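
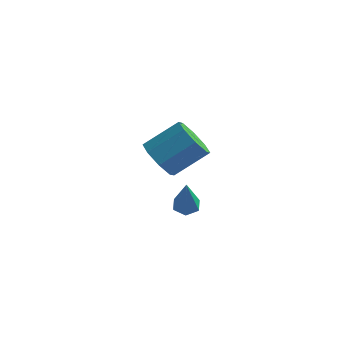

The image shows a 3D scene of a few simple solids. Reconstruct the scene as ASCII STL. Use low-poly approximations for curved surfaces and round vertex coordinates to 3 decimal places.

solid 
facet normal -0.195 0.370 -0.908
outer loop
vertex 4.135 -0.852 -0.072
vertex 3.59 -0.827 0.055
vertex 3.923 -0.389 0.162
endloop
endfacet
facet normal 0.925 0.317 0.210
outer loop
vertex 4.135 -0.852 -0.072
vertex 3.923 -0.389 0.162
vertex 3.95 -1.513 1.745
endloop
endfacet
facet normal -0.193 0.369 -0.909
outer loop
vertex 3.923 -0.389 0.162
vertex 3.59 -0.827 0.055
vertex 3.378 -0.364 0.288
endloop
endfacet
facet normal 0.168 0.805 0.569
outer loop
vertex 3.923 -0.389 0.162
vertex 3.378 -0.364 0.288
vertex 3.95 -1.513 1.745
endloop
endfacet
facet normal -0.193 0.369 -0.909
outer loop
vertex 3.378 -0.364 0.288
vertex 3.59 -0.827 0.055
vertex 3.045 -0.802 0.181
endloop
endfacet
facet normal -0.707 0.394 0.588
outer loop
vertex 3.378 -0.364 0.288
vertex 3.045 -0.802 0.181
vertex 3.95 -1.513 1.745
endloop
endfacet
facet normal -0.193 0.369 -0.909
outer loop
vertex 3.045 -0.802 0.181
vertex 3.59 -0.827 0.055
vertex 3.258 -1.264 -0.052
endloop
endfacet
facet normal -0.826 -0.506 0.248
outer loop
vertex 3.045 -0.802 0.181
vertex 3.258 -1.264 -0.052
vertex 3.95 -1.513 1.745
endloop
endfacet
facet normal -0.193 0.369 -0.909
outer loop
vertex 3.258 -1.264 -0.052
vertex 3.59 -0.827 0.055
vertex 3.803 -1.29 -0.178
endloop
endfacet
facet normal -0.073 -0.991 -0.109
outer loop
vertex 3.258 -1.264 -0.052
vertex 3.803 -1.29 -0.178
vertex 3.95 -1.513 1.745
endloop
endfacet
facet normal -0.195 0.368 -0.909
outer loop
vertex 3.803 -1.29 -0.178
vertex 3.59 -0.827 0.055
vertex 4.135 -0.852 -0.072
endloop
endfacet
facet normal 0.805 -0.579 -0.129
outer loop
vertex 3.803 -1.29 -0.178
vertex 4.135 -0.852 -0.072
vertex 3.95 -1.513 1.745
endloop
endfacet
facet normal -0.585 -0.566 -0.581
outer loop
vertex 0.862 3.301 -1.644
vertex 0.18 3.218 -0.876
vertex 0.321 3.874 -1.657
endloop
endfacet
facet normal 0.432 0.389 -0.814
outer loop
vertex 0.862 3.301 -1.644
vertex 0.321 3.874 -1.657
vertex 1.961 4.366 -0.552
endloop
endfacet
facet normal 0.432 0.389 -0.814
outer loop
vertex 1.961 4.366 -0.552
vertex 0.321 3.874 -1.657
vertex 1.42 4.939 -0.565
endloop
endfacet
facet normal 0.585 0.566 0.581
outer loop
vertex 1.961 4.366 -0.552
vertex 1.42 4.939 -0.565
vertex 1.28 4.282 0.216
endloop
endfacet
facet normal -0.585 -0.566 -0.581
outer loop
vertex 0.321 3.874 -1.657
vertex 0.18 3.218 -0.876
vertex -0.303 4.063 -1.213
endloop
endfacet
facet normal -0.180 0.789 -0.588
outer loop
vertex 0.321 3.874 -1.657
vertex -0.303 4.063 -1.213
vertex 1.42 4.939 -0.565
endloop
endfacet
facet normal -0.180 0.789 -0.587
outer loop
vertex 1.42 4.939 -0.565
vertex -0.303 4.063 -1.213
vertex 0.797 5.127 -0.121
endloop
endfacet
facet normal 0.585 0.566 0.581
outer loop
vertex 1.42 4.939 -0.565
vertex 0.797 5.127 -0.121
vertex 1.28 4.282 0.216
endloop
endfacet
facet normal -0.585 -0.566 -0.581
outer loop
vertex -0.303 4.063 -1.213
vertex 0.18 3.218 -0.876
vertex -0.643 3.756 -0.572
endloop
endfacet
facet normal -0.687 0.727 -0.016
outer loop
vertex -0.303 4.063 -1.213
vertex -0.643 3.756 -0.572
vertex 0.797 5.127 -0.121
endloop
endfacet
facet normal -0.686 0.727 -0.018
outer loop
vertex 0.797 5.127 -0.121
vertex -0.643 3.756 -0.572
vertex 0.456 4.821 0.521
endloop
endfacet
facet normal 0.585 0.566 0.581
outer loop
vertex 0.797 5.127 -0.121
vertex 0.456 4.821 0.521
vertex 1.28 4.282 0.216
endloop
endfacet
facet normal -0.585 -0.567 -0.581
outer loop
vertex -0.643 3.756 -0.572
vertex 0.18 3.218 -0.876
vertex -0.501 3.134 -0.108
endloop
endfacet
facet normal -0.791 0.239 0.563
outer loop
vertex -0.643 3.756 -0.572
vertex -0.501 3.134 -0.108
vertex 0.456 4.821 0.521
endloop
endfacet
facet normal -0.791 0.239 0.563
outer loop
vertex 0.456 4.821 0.521
vertex -0.501 3.134 -0.108
vertex 0.598 4.199 0.984
endloop
endfacet
facet normal 0.585 0.566 0.581
outer loop
vertex 0.456 4.821 0.521
vertex 0.598 4.199 0.984
vertex 1.28 4.282 0.216
endloop
endfacet
facet normal -0.585 -0.566 -0.581
outer loop
vertex -0.501 3.134 -0.108
vertex 0.18 3.218 -0.876
vertex 0.04 2.561 -0.095
endloop
endfacet
facet normal -0.432 -0.389 0.814
outer loop
vertex -0.501 3.134 -0.108
vertex 0.04 2.561 -0.095
vertex 0.598 4.199 0.984
endloop
endfacet
facet normal -0.432 -0.389 0.814
outer loop
vertex 0.598 4.199 0.984
vertex 0.04 2.561 -0.095
vertex 1.139 3.626 0.997
endloop
endfacet
facet normal 0.585 0.566 0.581
outer loop
vertex 0.598 4.199 0.984
vertex 1.139 3.626 0.997
vertex 1.28 4.282 0.216
endloop
endfacet
facet normal -0.585 -0.566 -0.581
outer loop
vertex 0.04 2.561 -0.095
vertex 0.18 3.218 -0.876
vertex 0.663 2.373 -0.539
endloop
endfacet
facet normal 0.181 -0.789 0.587
outer loop
vertex 0.04 2.561 -0.095
vertex 0.663 2.373 -0.539
vertex 1.139 3.626 0.997
endloop
endfacet
facet normal 0.179 -0.789 0.588
outer loop
vertex 1.139 3.626 0.997
vertex 0.663 2.373 -0.539
vertex 1.763 3.437 0.553
endloop
endfacet
facet normal 0.585 0.566 0.581
outer loop
vertex 1.139 3.626 0.997
vertex 1.763 3.437 0.553
vertex 1.28 4.282 0.216
endloop
endfacet
facet normal -0.585 -0.566 -0.581
outer loop
vertex 0.663 2.373 -0.539
vertex 0.18 3.218 -0.876
vertex 1.004 2.679 -1.181
endloop
endfacet
facet normal 0.686 -0.727 0.018
outer loop
vertex 0.663 2.373 -0.539
vertex 1.004 2.679 -1.181
vertex 1.763 3.437 0.553
endloop
endfacet
facet normal 0.687 -0.726 0.017
outer loop
vertex 1.763 3.437 0.553
vertex 1.004 2.679 -1.181
vertex 2.103 3.744 -0.088
endloop
endfacet
facet normal 0.585 0.566 0.581
outer loop
vertex 1.763 3.437 0.553
vertex 2.103 3.744 -0.088
vertex 1.28 4.282 0.216
endloop
endfacet
facet normal -0.585 -0.566 -0.581
outer loop
vertex 1.004 2.679 -1.181
vertex 0.18 3.218 -0.876
vertex 0.862 3.301 -1.644
endloop
endfacet
facet normal 0.791 -0.239 -0.563
outer loop
vertex 1.004 2.679 -1.181
vertex 0.862 3.301 -1.644
vertex 2.103 3.744 -0.088
endloop
endfacet
facet normal 0.791 -0.239 -0.563
outer loop
vertex 2.103 3.744 -0.088
vertex 0.862 3.301 -1.644
vertex 1.961 4.366 -0.552
endloop
endfacet
facet normal 0.585 0.567 0.581
outer loop
vertex 2.103 3.744 -0.088
vertex 1.961 4.366 -0.552
vertex 1.28 4.282 0.216
endloop
endfacet

endsolid


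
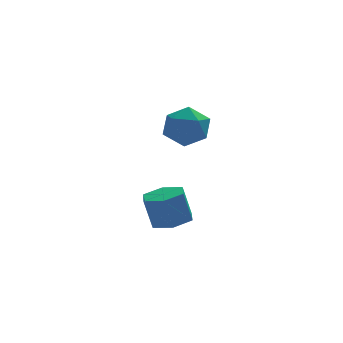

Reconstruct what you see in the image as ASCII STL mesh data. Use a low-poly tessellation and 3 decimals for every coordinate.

solid 
facet normal 0.233 -0.079 -0.969
outer loop
vertex -2.382 4.249 -2.935
vertex -3.225 3.87 -3.107
vertex -3.109 4.802 -3.155
endloop
endfacet
facet normal 0.589 0.805 0.076
outer loop
vertex -2.382 4.249 -2.935
vertex -3.109 4.802 -3.155
vertex -2.732 4.368 -1.481
endloop
endfacet
facet normal 0.589 0.805 0.076
outer loop
vertex -2.732 4.368 -1.481
vertex -3.109 4.802 -3.155
vertex -3.459 4.921 -1.702
endloop
endfacet
facet normal -0.234 0.080 0.969
outer loop
vertex -2.732 4.368 -1.481
vertex -3.459 4.921 -1.702
vertex -3.575 3.99 -1.653
endloop
endfacet
facet normal 0.233 -0.079 -0.969
outer loop
vertex -3.109 4.802 -3.155
vertex -3.225 3.87 -3.107
vertex -3.952 4.423 -3.327
endloop
endfacet
facet normal -0.376 0.912 -0.165
outer loop
vertex -3.109 4.802 -3.155
vertex -3.952 4.423 -3.327
vertex -3.459 4.921 -1.702
endloop
endfacet
facet normal -0.375 0.912 -0.166
outer loop
vertex -3.459 4.921 -1.702
vertex -3.952 4.423 -3.327
vertex -4.302 4.543 -1.874
endloop
endfacet
facet normal -0.234 0.080 0.969
outer loop
vertex -3.459 4.921 -1.702
vertex -4.302 4.543 -1.874
vertex -3.575 3.99 -1.653
endloop
endfacet
facet normal 0.233 -0.079 -0.969
outer loop
vertex -3.952 4.423 -3.327
vertex -3.225 3.87 -3.107
vertex -4.068 3.492 -3.279
endloop
endfacet
facet normal -0.964 0.108 -0.241
outer loop
vertex -3.952 4.423 -3.327
vertex -4.068 3.492 -3.279
vertex -4.302 4.543 -1.874
endloop
endfacet
facet normal -0.965 0.107 -0.241
outer loop
vertex -4.302 4.543 -1.874
vertex -4.068 3.492 -3.279
vertex -4.418 3.611 -1.825
endloop
endfacet
facet normal -0.234 0.080 0.969
outer loop
vertex -4.302 4.543 -1.874
vertex -4.418 3.611 -1.825
vertex -3.575 3.99 -1.653
endloop
endfacet
facet normal 0.234 -0.080 -0.969
outer loop
vertex -4.068 3.492 -3.279
vertex -3.225 3.87 -3.107
vertex -3.341 2.939 -3.058
endloop
endfacet
facet normal -0.589 -0.805 -0.076
outer loop
vertex -4.068 3.492 -3.279
vertex -3.341 2.939 -3.058
vertex -4.418 3.611 -1.825
endloop
endfacet
facet normal -0.589 -0.805 -0.076
outer loop
vertex -4.418 3.611 -1.825
vertex -3.341 2.939 -3.058
vertex -3.691 3.058 -1.605
endloop
endfacet
facet normal -0.233 0.079 0.969
outer loop
vertex -4.418 3.611 -1.825
vertex -3.691 3.058 -1.605
vertex -3.575 3.99 -1.653
endloop
endfacet
facet normal 0.234 -0.080 -0.969
outer loop
vertex -3.341 2.939 -3.058
vertex -3.225 3.87 -3.107
vertex -2.498 3.317 -2.886
endloop
endfacet
facet normal 0.375 -0.912 0.165
outer loop
vertex -3.341 2.939 -3.058
vertex -2.498 3.317 -2.886
vertex -3.691 3.058 -1.605
endloop
endfacet
facet normal 0.376 -0.912 0.166
outer loop
vertex -3.691 3.058 -1.605
vertex -2.498 3.317 -2.886
vertex -2.848 3.437 -1.433
endloop
endfacet
facet normal -0.233 0.079 0.969
outer loop
vertex -3.691 3.058 -1.605
vertex -2.848 3.437 -1.433
vertex -3.575 3.99 -1.653
endloop
endfacet
facet normal 0.234 -0.080 -0.969
outer loop
vertex -2.498 3.317 -2.886
vertex -3.225 3.87 -3.107
vertex -2.382 4.249 -2.935
endloop
endfacet
facet normal 0.965 -0.107 0.241
outer loop
vertex -2.498 3.317 -2.886
vertex -2.382 4.249 -2.935
vertex -2.848 3.437 -1.433
endloop
endfacet
facet normal 0.965 -0.108 0.241
outer loop
vertex -2.848 3.437 -1.433
vertex -2.382 4.249 -2.935
vertex -2.732 4.368 -1.481
endloop
endfacet
facet normal -0.233 0.079 0.969
outer loop
vertex -2.848 3.437 -1.433
vertex -2.732 4.368 -1.481
vertex -3.575 3.99 -1.653
endloop
endfacet
facet normal -0.952 0.052 0.303
outer loop
vertex -3.702 3.207 1.993
vertex -3.413 2.875 2.959
vertex -3.427 3.913 2.737
endloop
endfacet
facet normal -0.819 0.535 -0.205
outer loop
vertex -3.702 3.207 1.993
vertex -3.427 3.913 2.737
vertex -3.094 4.039 1.736
endloop
endfacet
facet normal -0.590 0.189 -0.785
outer loop
vertex -3.702 3.207 1.993
vertex -3.094 4.039 1.736
vertex -2.874 3.078 1.34
endloop
endfacet
facet normal -0.580 -0.509 -0.635
outer loop
vertex -3.702 3.207 1.993
vertex -2.874 3.078 1.34
vertex -3.071 2.359 2.096
endloop
endfacet
facet normal -0.804 -0.594 0.036
outer loop
vertex -3.702 3.207 1.993
vertex -3.071 2.359 2.096
vertex -3.413 2.875 2.959
endloop
endfacet
facet normal -0.291 0.957 0.024
outer loop
vertex -3.094 4.039 1.736
vertex -3.427 3.913 2.737
vertex -2.429 4.221 2.544
endloop
endfacet
facet normal -0.505 0.174 0.845
outer loop
vertex -3.427 3.913 2.737
vertex -3.413 2.875 2.959
vertex -2.626 3.502 3.3
endloop
endfacet
facet normal -0.266 -0.870 0.415
outer loop
vertex -3.413 2.875 2.959
vertex -3.071 2.359 2.096
vertex -2.406 2.541 2.904
endloop
endfacet
facet normal 0.096 -0.734 -0.673
outer loop
vertex -3.071 2.359 2.096
vertex -2.874 3.078 1.34
vertex -2.073 2.667 1.903
endloop
endfacet
facet normal 0.081 0.396 -0.915
outer loop
vertex -2.874 3.078 1.34
vertex -3.094 4.039 1.736
vertex -2.087 3.705 1.681
endloop
endfacet
facet normal 0.580 0.509 0.635
outer loop
vertex -1.798 3.373 2.647
vertex -2.429 4.221 2.544
vertex -2.626 3.502 3.3
endloop
endfacet
facet normal 0.590 -0.189 0.785
outer loop
vertex -1.798 3.373 2.647
vertex -2.626 3.502 3.3
vertex -2.406 2.541 2.904
endloop
endfacet
facet normal 0.819 -0.535 0.205
outer loop
vertex -1.798 3.373 2.647
vertex -2.406 2.541 2.904
vertex -2.073 2.667 1.903
endloop
endfacet
facet normal 0.952 -0.052 -0.303
outer loop
vertex -1.798 3.373 2.647
vertex -2.073 2.667 1.903
vertex -2.087 3.705 1.681
endloop
endfacet
facet normal 0.804 0.594 -0.036
outer loop
vertex -1.798 3.373 2.647
vertex -2.087 3.705 1.681
vertex -2.429 4.221 2.544
endloop
endfacet
facet normal -0.096 0.734 0.673
outer loop
vertex -2.626 3.502 3.3
vertex -2.429 4.221 2.544
vertex -3.427 3.913 2.737
endloop
endfacet
facet normal -0.081 -0.396 0.915
outer loop
vertex -2.406 2.541 2.904
vertex -2.626 3.502 3.3
vertex -3.413 2.875 2.959
endloop
endfacet
facet normal 0.291 -0.957 -0.024
outer loop
vertex -2.073 2.667 1.903
vertex -2.406 2.541 2.904
vertex -3.071 2.359 2.096
endloop
endfacet
facet normal 0.505 -0.174 -0.845
outer loop
vertex -2.087 3.705 1.681
vertex -2.073 2.667 1.903
vertex -2.874 3.078 1.34
endloop
endfacet
facet normal 0.266 0.870 -0.415
outer loop
vertex -2.429 4.221 2.544
vertex -2.087 3.705 1.681
vertex -3.094 4.039 1.736
endloop
endfacet

endsolid


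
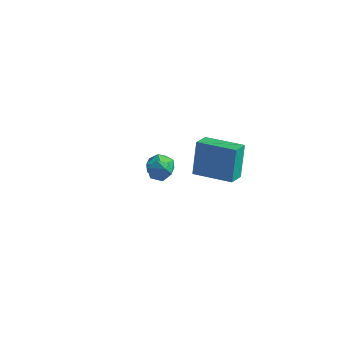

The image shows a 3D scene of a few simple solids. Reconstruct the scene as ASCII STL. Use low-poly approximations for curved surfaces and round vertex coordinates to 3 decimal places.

solid 
facet normal -0.111 0.574 0.811
outer loop
vertex -3.475 0.425 -3.246
vertex -3.235 -0.136 -2.816
vertex -2.747 0.354 -3.096
endloop
endfacet
facet normal 0.045 0.970 0.239
outer loop
vertex -3.475 0.425 -3.246
vertex -2.747 0.354 -3.096
vertex -2.971 0.534 -3.785
endloop
endfacet
facet normal -0.457 0.852 -0.255
outer loop
vertex -3.475 0.425 -3.246
vertex -2.971 0.534 -3.785
vertex -3.597 0.154 -3.931
endloop
endfacet
facet normal -0.923 0.384 0.013
outer loop
vertex -3.475 0.425 -3.246
vertex -3.597 0.154 -3.931
vertex -3.761 -0.26 -3.331
endloop
endfacet
facet normal -0.709 0.212 0.673
outer loop
vertex -3.475 0.425 -3.246
vertex -3.761 -0.26 -3.331
vertex -3.235 -0.136 -2.816
endloop
endfacet
facet normal 0.669 0.743 -0.023
outer loop
vertex -2.971 0.534 -3.785
vertex -2.747 0.354 -3.096
vertex -2.419 0.04 -3.689
endloop
endfacet
facet normal 0.416 0.102 0.904
outer loop
vertex -2.747 0.354 -3.096
vertex -3.235 -0.136 -2.816
vertex -2.583 -0.374 -3.089
endloop
endfacet
facet normal -0.551 -0.484 0.680
outer loop
vertex -3.235 -0.136 -2.816
vertex -3.761 -0.26 -3.331
vertex -3.209 -0.754 -3.235
endloop
endfacet
facet normal -0.898 -0.206 -0.388
outer loop
vertex -3.761 -0.26 -3.331
vertex -3.597 0.154 -3.931
vertex -3.433 -0.574 -3.924
endloop
endfacet
facet normal -0.143 0.551 -0.822
outer loop
vertex -3.597 0.154 -3.931
vertex -2.971 0.534 -3.785
vertex -2.945 -0.084 -4.204
endloop
endfacet
facet normal 0.923 -0.384 -0.013
outer loop
vertex -2.705 -0.645 -3.774
vertex -2.419 0.04 -3.689
vertex -2.583 -0.374 -3.089
endloop
endfacet
facet normal 0.457 -0.852 0.255
outer loop
vertex -2.705 -0.645 -3.774
vertex -2.583 -0.374 -3.089
vertex -3.209 -0.754 -3.235
endloop
endfacet
facet normal -0.045 -0.970 -0.239
outer loop
vertex -2.705 -0.645 -3.774
vertex -3.209 -0.754 -3.235
vertex -3.433 -0.574 -3.924
endloop
endfacet
facet normal 0.111 -0.574 -0.811
outer loop
vertex -2.705 -0.645 -3.774
vertex -3.433 -0.574 -3.924
vertex -2.945 -0.084 -4.204
endloop
endfacet
facet normal 0.709 -0.212 -0.673
outer loop
vertex -2.705 -0.645 -3.774
vertex -2.945 -0.084 -4.204
vertex -2.419 0.04 -3.689
endloop
endfacet
facet normal 0.898 0.206 0.388
outer loop
vertex -2.583 -0.374 -3.089
vertex -2.419 0.04 -3.689
vertex -2.747 0.354 -3.096
endloop
endfacet
facet normal 0.143 -0.551 0.822
outer loop
vertex -3.209 -0.754 -3.235
vertex -2.583 -0.374 -3.089
vertex -3.235 -0.136 -2.816
endloop
endfacet
facet normal -0.669 -0.743 0.023
outer loop
vertex -3.433 -0.574 -3.924
vertex -3.209 -0.754 -3.235
vertex -3.761 -0.26 -3.331
endloop
endfacet
facet normal -0.416 -0.102 -0.904
outer loop
vertex -2.945 -0.084 -4.204
vertex -3.433 -0.574 -3.924
vertex -3.597 0.154 -3.931
endloop
endfacet
facet normal 0.551 0.484 -0.680
outer loop
vertex -2.419 0.04 -3.689
vertex -2.945 -0.084 -4.204
vertex -2.971 0.534 -3.785
endloop
endfacet
facet normal -0.856 -0.517 -0.000
outer loop
vertex 1.557 -1.331 0.887
vertex 1.112 -0.594 0.705
vertex 1.742 -1.637 -0.805
endloop
endfacet
facet normal 0.506 -0.837 0.207
outer loop
vertex 3.248 -0.726 -0.805
vertex 1.557 -1.331 0.887
vertex 1.742 -1.637 -0.805
endloop
endfacet
facet normal -0.856 -0.517 -0.000
outer loop
vertex 1.742 -1.637 -0.805
vertex 1.112 -0.594 0.705
vertex 1.297 -0.9 -0.987
endloop
endfacet
facet normal 0.107 -0.177 -0.978
outer loop
vertex 1.297 -0.9 -0.987
vertex 3.248 -0.726 -0.805
vertex 1.742 -1.637 -0.805
endloop
endfacet
facet normal -0.107 0.177 0.978
outer loop
vertex 1.557 -1.331 0.887
vertex 2.618 0.317 0.705
vertex 1.112 -0.594 0.705
endloop
endfacet
facet normal 0.506 -0.837 0.207
outer loop
vertex 3.063 -0.42 0.887
vertex 1.557 -1.331 0.887
vertex 3.248 -0.726 -0.805
endloop
endfacet
facet normal -0.107 0.177 0.978
outer loop
vertex 3.063 -0.42 0.887
vertex 2.618 0.317 0.705
vertex 1.557 -1.331 0.887
endloop
endfacet
facet normal -0.506 0.837 -0.207
outer loop
vertex 1.112 -0.594 0.705
vertex 2.618 0.317 0.705
vertex 1.297 -0.9 -0.987
endloop
endfacet
facet normal 0.107 -0.177 -0.978
outer loop
vertex 2.803 0.011 -0.987
vertex 3.248 -0.726 -0.805
vertex 1.297 -0.9 -0.987
endloop
endfacet
facet normal -0.506 0.837 -0.207
outer loop
vertex 1.297 -0.9 -0.987
vertex 2.618 0.317 0.705
vertex 2.803 0.011 -0.987
endloop
endfacet
facet normal 0.856 0.517 0.000
outer loop
vertex 2.803 0.011 -0.987
vertex 3.063 -0.42 0.887
vertex 3.248 -0.726 -0.805
endloop
endfacet
facet normal 0.856 0.517 0.000
outer loop
vertex 2.618 0.317 0.705
vertex 3.063 -0.42 0.887
vertex 2.803 0.011 -0.987
endloop
endfacet
facet normal -0.765 0.276 -0.581
outer loop
vertex 0.654 -2.376 -1.587
vertex 0.34 -2.326 -1.15
vertex 0.627 -1.903 -1.327
endloop
endfacet
facet normal 0.850 0.290 -0.440
outer loop
vertex 0.654 -2.376 -1.587
vertex 0.627 -1.903 -1.327
vertex 1.42 -2.714 -0.33
endloop
endfacet
facet normal -0.765 0.276 -0.581
outer loop
vertex 0.627 -1.903 -1.327
vertex 0.34 -2.326 -1.15
vertex 0.313 -1.853 -0.89
endloop
endfacet
facet normal 0.503 0.821 0.268
outer loop
vertex 0.627 -1.903 -1.327
vertex 0.313 -1.853 -0.89
vertex 1.42 -2.714 -0.33
endloop
endfacet
facet normal -0.766 0.276 -0.581
outer loop
vertex 0.313 -1.853 -0.89
vertex 0.34 -2.326 -1.15
vertex 0.027 -2.275 -0.713
endloop
endfacet
facet normal -0.105 0.444 0.890
outer loop
vertex 0.313 -1.853 -0.89
vertex 0.027 -2.275 -0.713
vertex 1.42 -2.714 -0.33
endloop
endfacet
facet normal -0.766 0.276 -0.581
outer loop
vertex 0.027 -2.275 -0.713
vertex 0.34 -2.326 -1.15
vertex 0.054 -2.748 -0.973
endloop
endfacet
facet normal -0.368 -0.464 0.806
outer loop
vertex 0.027 -2.275 -0.713
vertex 0.054 -2.748 -0.973
vertex 1.42 -2.714 -0.33
endloop
endfacet
facet normal -0.766 0.276 -0.580
outer loop
vertex 0.054 -2.748 -0.973
vertex 0.34 -2.326 -1.15
vertex 0.367 -2.798 -1.41
endloop
endfacet
facet normal -0.022 -0.995 0.098
outer loop
vertex 0.054 -2.748 -0.973
vertex 0.367 -2.798 -1.41
vertex 1.42 -2.714 -0.33
endloop
endfacet
facet normal -0.765 0.277 -0.581
outer loop
vertex 0.367 -2.798 -1.41
vertex 0.34 -2.326 -1.15
vertex 0.654 -2.376 -1.587
endloop
endfacet
facet normal 0.586 -0.618 -0.524
outer loop
vertex 0.367 -2.798 -1.41
vertex 0.654 -2.376 -1.587
vertex 1.42 -2.714 -0.33
endloop
endfacet

endsolid


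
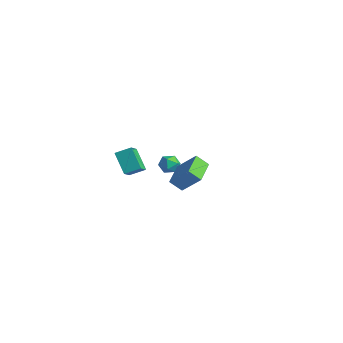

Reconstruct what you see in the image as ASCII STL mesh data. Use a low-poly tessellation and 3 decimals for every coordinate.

solid 
facet normal -0.991 0.012 0.137
outer loop
vertex -4.382 1.885 -3.665
vertex -4.436 1.183 -3.996
vertex -4.329 1.244 -3.227
endloop
endfacet
facet normal -0.658 0.387 0.646
outer loop
vertex -4.382 1.885 -3.665
vertex -4.329 1.244 -3.227
vertex -3.85 1.843 -3.098
endloop
endfacet
facet normal -0.280 0.902 0.329
outer loop
vertex -4.382 1.885 -3.665
vertex -3.85 1.843 -3.098
vertex -3.662 2.153 -3.787
endloop
endfacet
facet normal -0.379 0.845 -0.377
outer loop
vertex -4.382 1.885 -3.665
vertex -3.662 2.153 -3.787
vertex -4.024 1.744 -4.341
endloop
endfacet
facet normal -0.817 0.296 -0.495
outer loop
vertex -4.382 1.885 -3.665
vertex -4.024 1.744 -4.341
vertex -4.436 1.183 -3.996
endloop
endfacet
facet normal -0.201 -0.050 0.978
outer loop
vertex -3.85 1.843 -3.098
vertex -4.329 1.244 -3.227
vertex -3.576 1.116 -3.079
endloop
endfacet
facet normal -0.739 -0.655 0.155
outer loop
vertex -4.329 1.244 -3.227
vertex -4.436 1.183 -3.996
vertex -3.938 0.707 -3.633
endloop
endfacet
facet normal -0.459 -0.196 -0.867
outer loop
vertex -4.436 1.183 -3.996
vertex -4.024 1.744 -4.341
vertex -3.75 1.017 -4.322
endloop
endfacet
facet normal 0.251 0.693 -0.676
outer loop
vertex -4.024 1.744 -4.341
vertex -3.662 2.153 -3.787
vertex -3.271 1.616 -4.193
endloop
endfacet
facet normal 0.411 0.784 0.465
outer loop
vertex -3.662 2.153 -3.787
vertex -3.85 1.843 -3.098
vertex -3.164 1.677 -3.424
endloop
endfacet
facet normal 0.379 -0.845 0.377
outer loop
vertex -3.218 0.975 -3.755
vertex -3.576 1.116 -3.079
vertex -3.938 0.707 -3.633
endloop
endfacet
facet normal 0.280 -0.902 -0.329
outer loop
vertex -3.218 0.975 -3.755
vertex -3.938 0.707 -3.633
vertex -3.75 1.017 -4.322
endloop
endfacet
facet normal 0.658 -0.387 -0.646
outer loop
vertex -3.218 0.975 -3.755
vertex -3.75 1.017 -4.322
vertex -3.271 1.616 -4.193
endloop
endfacet
facet normal 0.991 -0.012 -0.137
outer loop
vertex -3.218 0.975 -3.755
vertex -3.271 1.616 -4.193
vertex -3.164 1.677 -3.424
endloop
endfacet
facet normal 0.817 -0.296 0.495
outer loop
vertex -3.218 0.975 -3.755
vertex -3.164 1.677 -3.424
vertex -3.576 1.116 -3.079
endloop
endfacet
facet normal -0.251 -0.693 0.676
outer loop
vertex -3.938 0.707 -3.633
vertex -3.576 1.116 -3.079
vertex -4.329 1.244 -3.227
endloop
endfacet
facet normal -0.411 -0.784 -0.465
outer loop
vertex -3.75 1.017 -4.322
vertex -3.938 0.707 -3.633
vertex -4.436 1.183 -3.996
endloop
endfacet
facet normal 0.201 0.050 -0.978
outer loop
vertex -3.271 1.616 -4.193
vertex -3.75 1.017 -4.322
vertex -4.024 1.744 -4.341
endloop
endfacet
facet normal 0.739 0.655 -0.155
outer loop
vertex -3.164 1.677 -3.424
vertex -3.271 1.616 -4.193
vertex -3.662 2.153 -3.787
endloop
endfacet
facet normal 0.459 0.196 0.867
outer loop
vertex -3.576 1.116 -3.079
vertex -3.164 1.677 -3.424
vertex -3.85 1.843 -3.098
endloop
endfacet
facet normal -0.406 -0.610 0.681
outer loop
vertex 4.694 -2.197 0.635
vertex 3.516 -0.977 1.025
vertex 3.638 -2.833 -0.564
endloop
endfacet
facet normal 0.677 -0.701 -0.224
outer loop
vertex 4.044 -2.223 -1.245
vertex 4.694 -2.197 0.635
vertex 3.638 -2.833 -0.564
endloop
endfacet
facet normal -0.406 -0.610 0.681
outer loop
vertex 3.638 -2.833 -0.564
vertex 3.516 -0.977 1.025
vertex 2.46 -1.613 -0.174
endloop
endfacet
facet normal -0.614 -0.370 -0.697
outer loop
vertex 2.46 -1.613 -0.174
vertex 4.044 -2.223 -1.245
vertex 3.638 -2.833 -0.564
endloop
endfacet
facet normal 0.614 0.370 0.697
outer loop
vertex 4.694 -2.197 0.635
vertex 3.922 -0.367 0.344
vertex 3.516 -0.977 1.025
endloop
endfacet
facet normal 0.677 -0.701 -0.224
outer loop
vertex 5.1 -1.587 -0.046
vertex 4.694 -2.197 0.635
vertex 4.044 -2.223 -1.245
endloop
endfacet
facet normal 0.614 0.370 0.697
outer loop
vertex 5.1 -1.587 -0.046
vertex 3.922 -0.367 0.344
vertex 4.694 -2.197 0.635
endloop
endfacet
facet normal -0.677 0.701 0.224
outer loop
vertex 3.516 -0.977 1.025
vertex 3.922 -0.367 0.344
vertex 2.46 -1.613 -0.174
endloop
endfacet
facet normal -0.614 -0.370 -0.697
outer loop
vertex 2.866 -1.003 -0.855
vertex 4.044 -2.223 -1.245
vertex 2.46 -1.613 -0.174
endloop
endfacet
facet normal -0.677 0.701 0.224
outer loop
vertex 2.46 -1.613 -0.174
vertex 3.922 -0.367 0.344
vertex 2.866 -1.003 -0.855
endloop
endfacet
facet normal 0.406 0.610 -0.681
outer loop
vertex 2.866 -1.003 -0.855
vertex 5.1 -1.587 -0.046
vertex 4.044 -2.223 -1.245
endloop
endfacet
facet normal 0.406 0.610 -0.681
outer loop
vertex 3.922 -0.367 0.344
vertex 5.1 -1.587 -0.046
vertex 2.866 -1.003 -0.855
endloop
endfacet
facet normal -0.681 -0.006 0.732
outer loop
vertex -3.72 -1.295 -1.481
vertex -4.395 -0.569 -2.103
vertex -4.23 -2.181 -1.963
endloop
endfacet
facet normal 0.576 -0.621 0.531
outer loop
vertex -3.045 -2.171 -3.237
vertex -3.72 -1.295 -1.481
vertex -4.23 -2.181 -1.963
endloop
endfacet
facet normal -0.681 -0.006 0.733
outer loop
vertex -4.23 -2.181 -1.963
vertex -4.395 -0.569 -2.103
vertex -4.905 -1.456 -2.584
endloop
endfacet
facet normal -0.451 -0.784 -0.426
outer loop
vertex -4.905 -1.456 -2.584
vertex -3.045 -2.171 -3.237
vertex -4.23 -2.181 -1.963
endloop
endfacet
facet normal 0.451 0.784 0.426
outer loop
vertex -3.72 -1.295 -1.481
vertex -3.21 -0.559 -3.377
vertex -4.395 -0.569 -2.103
endloop
endfacet
facet normal 0.577 -0.620 0.531
outer loop
vertex -2.535 -1.284 -2.756
vertex -3.72 -1.295 -1.481
vertex -3.045 -2.171 -3.237
endloop
endfacet
facet normal 0.451 0.784 0.426
outer loop
vertex -2.535 -1.284 -2.756
vertex -3.21 -0.559 -3.377
vertex -3.72 -1.295 -1.481
endloop
endfacet
facet normal -0.577 0.620 -0.532
outer loop
vertex -4.395 -0.569 -2.103
vertex -3.21 -0.559 -3.377
vertex -4.905 -1.456 -2.584
endloop
endfacet
facet normal -0.451 -0.784 -0.426
outer loop
vertex -3.72 -1.445 -3.859
vertex -3.045 -2.171 -3.237
vertex -4.905 -1.456 -2.584
endloop
endfacet
facet normal -0.577 0.621 -0.531
outer loop
vertex -4.905 -1.456 -2.584
vertex -3.21 -0.559 -3.377
vertex -3.72 -1.445 -3.859
endloop
endfacet
facet normal 0.681 0.006 -0.732
outer loop
vertex -3.72 -1.445 -3.859
vertex -2.535 -1.284 -2.756
vertex -3.045 -2.171 -3.237
endloop
endfacet
facet normal 0.681 0.007 -0.732
outer loop
vertex -3.21 -0.559 -3.377
vertex -2.535 -1.284 -2.756
vertex -3.72 -1.445 -3.859
endloop
endfacet

endsolid


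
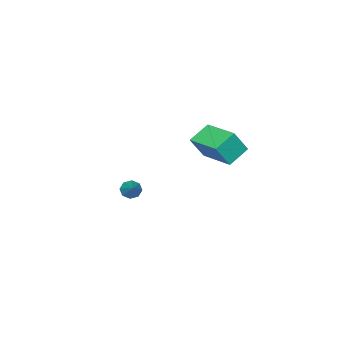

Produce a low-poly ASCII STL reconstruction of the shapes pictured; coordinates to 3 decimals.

solid 
facet normal -0.505 -0.635 -0.585
outer loop
vertex 2.261 -3.938 -3.919
vertex 1.887 -3.594 -3.97
vertex 2.316 -3.701 -4.224
endloop
endfacet
facet normal 0.968 -0.249 -0.019
outer loop
vertex 2.261 -3.938 -3.919
vertex 2.316 -3.701 -4.224
vertex 2.593 -2.706 -3.15
endloop
endfacet
facet normal -0.505 -0.633 -0.586
outer loop
vertex 2.316 -3.701 -4.224
vertex 1.887 -3.594 -3.97
vertex 2.121 -3.401 -4.38
endloop
endfacet
facet normal 0.828 0.288 -0.481
outer loop
vertex 2.316 -3.701 -4.224
vertex 2.121 -3.401 -4.38
vertex 2.593 -2.706 -3.15
endloop
endfacet
facet normal -0.503 -0.635 -0.586
outer loop
vertex 2.121 -3.401 -4.38
vertex 1.887 -3.594 -3.97
vertex 1.788 -3.215 -4.296
endloop
endfacet
facet normal 0.295 0.779 -0.553
outer loop
vertex 2.121 -3.401 -4.38
vertex 1.788 -3.215 -4.296
vertex 2.593 -2.706 -3.15
endloop
endfacet
facet normal -0.505 -0.635 -0.584
outer loop
vertex 1.788 -3.215 -4.296
vertex 1.887 -3.594 -3.97
vertex 1.514 -3.25 -4.021
endloop
endfacet
facet normal -0.313 0.930 -0.193
outer loop
vertex 1.788 -3.215 -4.296
vertex 1.514 -3.25 -4.021
vertex 2.593 -2.706 -3.15
endloop
endfacet
facet normal -0.504 -0.634 -0.587
outer loop
vertex 1.514 -3.25 -4.021
vertex 1.887 -3.594 -3.97
vertex 1.458 -3.488 -3.716
endloop
endfacet
facet normal -0.646 0.655 0.392
outer loop
vertex 1.514 -3.25 -4.021
vertex 1.458 -3.488 -3.716
vertex 2.593 -2.706 -3.15
endloop
endfacet
facet normal -0.504 -0.634 -0.586
outer loop
vertex 1.458 -3.488 -3.716
vertex 1.887 -3.594 -3.97
vertex 1.653 -3.787 -3.56
endloop
endfacet
facet normal -0.506 0.116 0.855
outer loop
vertex 1.458 -3.488 -3.716
vertex 1.653 -3.787 -3.56
vertex 2.593 -2.706 -3.15
endloop
endfacet
facet normal -0.504 -0.634 -0.586
outer loop
vertex 1.653 -3.787 -3.56
vertex 1.887 -3.594 -3.97
vertex 1.986 -3.974 -3.644
endloop
endfacet
facet normal 0.024 -0.373 0.927
outer loop
vertex 1.653 -3.787 -3.56
vertex 1.986 -3.974 -3.644
vertex 2.593 -2.706 -3.15
endloop
endfacet
facet normal -0.504 -0.634 -0.587
outer loop
vertex 1.986 -3.974 -3.644
vertex 1.887 -3.594 -3.97
vertex 2.261 -3.938 -3.919
endloop
endfacet
facet normal 0.635 -0.525 0.567
outer loop
vertex 1.986 -3.974 -3.644
vertex 2.261 -3.938 -3.919
vertex 2.593 -2.706 -3.15
endloop
endfacet
facet normal -0.881 0.038 0.472
outer loop
vertex 1.834 1.175 2.235
vertex 2.086 2.958 2.562
vertex 1.281 1.446 1.182
endloop
endfacet
facet normal -0.138 -0.974 -0.178
outer loop
vertex 2.294 1.402 0.638
vertex 1.834 1.175 2.235
vertex 1.281 1.446 1.182
endloop
endfacet
facet normal -0.881 0.038 0.472
outer loop
vertex 1.281 1.446 1.182
vertex 2.086 2.958 2.562
vertex 1.533 3.229 1.509
endloop
endfacet
facet normal -0.454 0.222 -0.863
outer loop
vertex 1.533 3.229 1.509
vertex 2.294 1.402 0.638
vertex 1.281 1.446 1.182
endloop
endfacet
facet normal 0.454 -0.222 0.863
outer loop
vertex 1.834 1.175 2.235
vertex 3.099 2.914 2.018
vertex 2.086 2.958 2.562
endloop
endfacet
facet normal -0.138 -0.974 -0.178
outer loop
vertex 2.847 1.131 1.691
vertex 1.834 1.175 2.235
vertex 2.294 1.402 0.638
endloop
endfacet
facet normal 0.454 -0.222 0.863
outer loop
vertex 2.847 1.131 1.691
vertex 3.099 2.914 2.018
vertex 1.834 1.175 2.235
endloop
endfacet
facet normal 0.138 0.974 0.178
outer loop
vertex 2.086 2.958 2.562
vertex 3.099 2.914 2.018
vertex 1.533 3.229 1.509
endloop
endfacet
facet normal -0.454 0.222 -0.863
outer loop
vertex 2.546 3.185 0.965
vertex 2.294 1.402 0.638
vertex 1.533 3.229 1.509
endloop
endfacet
facet normal 0.138 0.974 0.178
outer loop
vertex 1.533 3.229 1.509
vertex 3.099 2.914 2.018
vertex 2.546 3.185 0.965
endloop
endfacet
facet normal 0.881 -0.038 -0.472
outer loop
vertex 2.546 3.185 0.965
vertex 2.847 1.131 1.691
vertex 2.294 1.402 0.638
endloop
endfacet
facet normal 0.881 -0.038 -0.472
outer loop
vertex 3.099 2.914 2.018
vertex 2.847 1.131 1.691
vertex 2.546 3.185 0.965
endloop
endfacet

endsolid


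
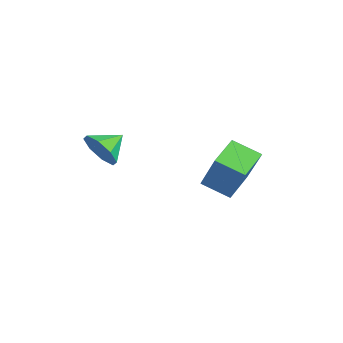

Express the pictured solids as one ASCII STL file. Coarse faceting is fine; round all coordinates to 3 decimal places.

solid 
facet normal 0.269 -0.866 -0.422
outer loop
vertex -0.948 -4.018 1.734
vertex -1.435 -3.783 0.941
vertex -0.535 -3.653 1.248
endloop
endfacet
facet normal 0.477 0.458 0.750
outer loop
vertex -0.948 -4.018 1.734
vertex -0.535 -3.653 1.248
vertex -1.765 -2.717 1.459
endloop
endfacet
facet normal 0.269 -0.866 -0.422
outer loop
vertex -0.535 -3.653 1.248
vertex -1.435 -3.783 0.941
vertex -0.649 -3.364 0.582
endloop
endfacet
facet normal 0.614 0.757 0.223
outer loop
vertex -0.535 -3.653 1.248
vertex -0.649 -3.364 0.582
vertex -1.765 -2.717 1.459
endloop
endfacet
facet normal 0.269 -0.866 -0.422
outer loop
vertex -0.649 -3.364 0.582
vertex -1.435 -3.783 0.941
vertex -1.224 -3.32 0.126
endloop
endfacet
facet normal 0.299 0.909 -0.290
outer loop
vertex -0.649 -3.364 0.582
vertex -1.224 -3.32 0.126
vertex -1.765 -2.717 1.459
endloop
endfacet
facet normal 0.268 -0.866 -0.422
outer loop
vertex -1.224 -3.32 0.126
vertex -1.435 -3.783 0.941
vertex -1.922 -3.547 0.148
endloop
endfacet
facet normal -0.284 0.825 -0.488
outer loop
vertex -1.224 -3.32 0.126
vertex -1.922 -3.547 0.148
vertex -1.765 -2.717 1.459
endloop
endfacet
facet normal 0.268 -0.866 -0.422
outer loop
vertex -1.922 -3.547 0.148
vertex -1.435 -3.783 0.941
vertex -2.335 -3.912 0.634
endloop
endfacet
facet normal -0.792 0.555 -0.256
outer loop
vertex -1.922 -3.547 0.148
vertex -2.335 -3.912 0.634
vertex -1.765 -2.717 1.459
endloop
endfacet
facet normal 0.268 -0.866 -0.422
outer loop
vertex -2.335 -3.912 0.634
vertex -1.435 -3.783 0.941
vertex -2.221 -4.201 1.299
endloop
endfacet
facet normal -0.928 0.256 0.270
outer loop
vertex -2.335 -3.912 0.634
vertex -2.221 -4.201 1.299
vertex -1.765 -2.717 1.459
endloop
endfacet
facet normal 0.268 -0.866 -0.422
outer loop
vertex -2.221 -4.201 1.299
vertex -1.435 -3.783 0.941
vertex -1.646 -4.245 1.755
endloop
endfacet
facet normal -0.613 0.104 0.783
outer loop
vertex -2.221 -4.201 1.299
vertex -1.646 -4.245 1.755
vertex -1.765 -2.717 1.459
endloop
endfacet
facet normal 0.269 -0.866 -0.422
outer loop
vertex -1.646 -4.245 1.755
vertex -1.435 -3.783 0.941
vertex -0.948 -4.018 1.734
endloop
endfacet
facet normal -0.032 0.188 0.982
outer loop
vertex -1.646 -4.245 1.755
vertex -0.948 -4.018 1.734
vertex -1.765 -2.717 1.459
endloop
endfacet
facet normal -0.525 -0.062 -0.849
outer loop
vertex -1.633 1.291 -0.843
vertex -0.804 2.243 -1.425
vertex -0.704 0.181 -1.336
endloop
endfacet
facet normal -0.597 -0.685 0.418
outer loop
vertex 0.444 0.317 0.525
vertex -1.633 1.291 -0.843
vertex -0.704 0.181 -1.336
endloop
endfacet
facet normal -0.524 -0.062 -0.850
outer loop
vertex -0.704 0.181 -1.336
vertex -0.804 2.243 -1.425
vertex 0.126 1.132 -1.917
endloop
endfacet
facet normal 0.607 -0.726 -0.322
outer loop
vertex 0.126 1.132 -1.917
vertex 0.444 0.317 0.525
vertex -0.704 0.181 -1.336
endloop
endfacet
facet normal -0.608 0.726 0.322
outer loop
vertex -1.633 1.291 -0.843
vertex 0.344 2.379 0.436
vertex -0.804 2.243 -1.425
endloop
endfacet
facet normal -0.597 -0.685 0.418
outer loop
vertex -0.486 1.428 1.017
vertex -1.633 1.291 -0.843
vertex 0.444 0.317 0.525
endloop
endfacet
facet normal -0.608 0.726 0.321
outer loop
vertex -0.486 1.428 1.017
vertex 0.344 2.379 0.436
vertex -1.633 1.291 -0.843
endloop
endfacet
facet normal 0.597 0.685 -0.418
outer loop
vertex -0.804 2.243 -1.425
vertex 0.344 2.379 0.436
vertex 0.126 1.132 -1.917
endloop
endfacet
facet normal 0.608 -0.726 -0.321
outer loop
vertex 1.273 1.269 -0.057
vertex 0.444 0.317 0.525
vertex 0.126 1.132 -1.917
endloop
endfacet
facet normal 0.596 0.685 -0.418
outer loop
vertex 0.126 1.132 -1.917
vertex 0.344 2.379 0.436
vertex 1.273 1.269 -0.057
endloop
endfacet
facet normal 0.524 0.063 0.849
outer loop
vertex 1.273 1.269 -0.057
vertex -0.486 1.428 1.017
vertex 0.444 0.317 0.525
endloop
endfacet
facet normal 0.524 0.061 0.849
outer loop
vertex 0.344 2.379 0.436
vertex -0.486 1.428 1.017
vertex 1.273 1.269 -0.057
endloop
endfacet

endsolid


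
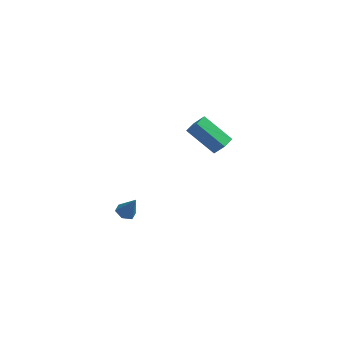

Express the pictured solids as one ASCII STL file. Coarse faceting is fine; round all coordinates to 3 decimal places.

solid 
facet normal -0.455 0.071 -0.887
outer loop
vertex -3.25 -4.091 0.143
vertex -3.686 -3.764 0.393
vertex -3.201 -3.493 0.166
endloop
endfacet
facet normal 0.992 -0.078 -0.097
outer loop
vertex -3.25 -4.091 0.143
vertex -3.201 -3.493 0.166
vertex -3.094 -3.856 1.547
endloop
endfacet
facet normal -0.455 0.071 -0.887
outer loop
vertex -3.201 -3.493 0.166
vertex -3.686 -3.764 0.393
vertex -3.637 -3.166 0.416
endloop
endfacet
facet normal 0.646 0.749 0.147
outer loop
vertex -3.201 -3.493 0.166
vertex -3.637 -3.166 0.416
vertex -3.094 -3.856 1.547
endloop
endfacet
facet normal -0.455 0.071 -0.888
outer loop
vertex -3.637 -3.166 0.416
vertex -3.686 -3.764 0.393
vertex -4.122 -3.436 0.643
endloop
endfacet
facet normal -0.177 0.800 0.573
outer loop
vertex -3.637 -3.166 0.416
vertex -4.122 -3.436 0.643
vertex -3.094 -3.856 1.547
endloop
endfacet
facet normal -0.455 0.071 -0.888
outer loop
vertex -4.122 -3.436 0.643
vertex -3.686 -3.764 0.393
vertex -4.171 -4.034 0.62
endloop
endfacet
facet normal -0.654 0.025 0.756
outer loop
vertex -4.122 -3.436 0.643
vertex -4.171 -4.034 0.62
vertex -3.094 -3.856 1.547
endloop
endfacet
facet normal -0.455 0.072 -0.887
outer loop
vertex -4.171 -4.034 0.62
vertex -3.686 -3.764 0.393
vertex -3.735 -4.361 0.37
endloop
endfacet
facet normal -0.308 -0.802 0.512
outer loop
vertex -4.171 -4.034 0.62
vertex -3.735 -4.361 0.37
vertex -3.094 -3.856 1.547
endloop
endfacet
facet normal -0.455 0.072 -0.887
outer loop
vertex -3.735 -4.361 0.37
vertex -3.686 -3.764 0.393
vertex -3.25 -4.091 0.143
endloop
endfacet
facet normal 0.515 -0.853 0.086
outer loop
vertex -3.735 -4.361 0.37
vertex -3.25 -4.091 0.143
vertex -3.094 -3.856 1.547
endloop
endfacet
facet normal -0.580 0.234 -0.780
outer loop
vertex -2.018 3.803 1.665
vertex -1.762 4.633 1.724
vertex -0.362 3.388 0.31
endloop
endfacet
facet normal -0.295 -0.953 -0.068
outer loop
vertex 0.282 3.127 1.176
vertex -2.018 3.803 1.665
vertex -0.362 3.388 0.31
endloop
endfacet
facet normal -0.580 0.235 -0.780
outer loop
vertex -0.362 3.388 0.31
vertex -1.762 4.633 1.724
vertex -0.106 4.217 0.369
endloop
endfacet
facet normal 0.759 -0.190 -0.622
outer loop
vertex -0.106 4.217 0.369
vertex 0.282 3.127 1.176
vertex -0.362 3.388 0.31
endloop
endfacet
facet normal -0.760 0.190 0.622
outer loop
vertex -2.018 3.803 1.665
vertex -1.118 4.372 2.59
vertex -1.762 4.633 1.724
endloop
endfacet
facet normal -0.294 -0.953 -0.067
outer loop
vertex -1.374 3.543 2.531
vertex -2.018 3.803 1.665
vertex 0.282 3.127 1.176
endloop
endfacet
facet normal -0.760 0.190 0.622
outer loop
vertex -1.374 3.543 2.531
vertex -1.118 4.372 2.59
vertex -2.018 3.803 1.665
endloop
endfacet
facet normal 0.295 0.953 0.068
outer loop
vertex -1.762 4.633 1.724
vertex -1.118 4.372 2.59
vertex -0.106 4.217 0.369
endloop
endfacet
facet normal 0.760 -0.190 -0.622
outer loop
vertex 0.538 3.957 1.235
vertex 0.282 3.127 1.176
vertex -0.106 4.217 0.369
endloop
endfacet
facet normal 0.294 0.953 0.067
outer loop
vertex -0.106 4.217 0.369
vertex -1.118 4.372 2.59
vertex 0.538 3.957 1.235
endloop
endfacet
facet normal 0.580 -0.234 0.780
outer loop
vertex 0.538 3.957 1.235
vertex -1.374 3.543 2.531
vertex 0.282 3.127 1.176
endloop
endfacet
facet normal 0.580 -0.235 0.780
outer loop
vertex -1.118 4.372 2.59
vertex -1.374 3.543 2.531
vertex 0.538 3.957 1.235
endloop
endfacet

endsolid


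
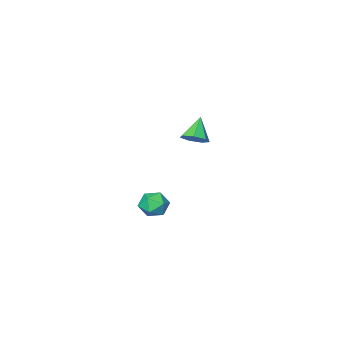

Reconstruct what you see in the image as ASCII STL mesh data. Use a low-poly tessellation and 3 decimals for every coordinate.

solid 
facet normal 0.526 0.382 -0.760
outer loop
vertex -1.861 -2.102 -1.462
vertex -2.17 -2.464 -1.858
vertex -2.311 -1.892 -1.668
endloop
endfacet
facet normal -0.089 0.593 0.800
outer loop
vertex -1.861 -2.102 -1.462
vertex -2.311 -1.892 -1.668
vertex -2.79 -2.916 -0.962
endloop
endfacet
facet normal 0.526 0.382 -0.760
outer loop
vertex -2.311 -1.892 -1.668
vertex -2.17 -2.464 -1.858
vertex -2.655 -2.113 -2.017
endloop
endfacet
facet normal -0.732 0.584 0.351
outer loop
vertex -2.311 -1.892 -1.668
vertex -2.655 -2.113 -2.017
vertex -2.79 -2.916 -0.962
endloop
endfacet
facet normal 0.526 0.382 -0.760
outer loop
vertex -2.655 -2.113 -2.017
vertex -2.17 -2.464 -1.858
vertex -2.634 -2.599 -2.247
endloop
endfacet
facet normal -0.993 0.013 -0.117
outer loop
vertex -2.655 -2.113 -2.017
vertex -2.634 -2.599 -2.247
vertex -2.79 -2.916 -0.962
endloop
endfacet
facet normal 0.526 0.382 -0.760
outer loop
vertex -2.634 -2.599 -2.247
vertex -2.17 -2.464 -1.858
vertex -2.263 -2.984 -2.184
endloop
endfacet
facet normal -0.676 -0.692 -0.253
outer loop
vertex -2.634 -2.599 -2.247
vertex -2.263 -2.984 -2.184
vertex -2.79 -2.916 -0.962
endloop
endfacet
facet normal 0.526 0.382 -0.760
outer loop
vertex -2.263 -2.984 -2.184
vertex -2.17 -2.464 -1.858
vertex -1.822 -2.978 -1.876
endloop
endfacet
facet normal -0.019 -0.999 0.047
outer loop
vertex -2.263 -2.984 -2.184
vertex -1.822 -2.978 -1.876
vertex -2.79 -2.916 -0.962
endloop
endfacet
facet normal 0.526 0.383 -0.760
outer loop
vertex -1.822 -2.978 -1.876
vertex -2.17 -2.464 -1.858
vertex -1.643 -2.585 -1.554
endloop
endfacet
facet normal 0.483 -0.676 0.557
outer loop
vertex -1.822 -2.978 -1.876
vertex -1.643 -2.585 -1.554
vertex -2.79 -2.916 -0.962
endloop
endfacet
facet normal 0.526 0.382 -0.760
outer loop
vertex -1.643 -2.585 -1.554
vertex -2.17 -2.464 -1.858
vertex -1.861 -2.102 -1.462
endloop
endfacet
facet normal 0.451 0.034 0.892
outer loop
vertex -1.643 -2.585 -1.554
vertex -1.861 -2.102 -1.462
vertex -2.79 -2.916 -0.962
endloop
endfacet
facet normal -0.615 0.556 0.559
outer loop
vertex 2.478 2.514 -1.677
vertex 2.759 2.3 -1.155
vertex 2.974 2.821 -1.437
endloop
endfacet
facet normal -0.499 0.863 -0.073
outer loop
vertex 2.478 2.514 -1.677
vertex 2.974 2.821 -1.437
vertex 2.925 2.74 -2.061
endloop
endfacet
facet normal -0.705 0.407 -0.581
outer loop
vertex 2.478 2.514 -1.677
vertex 2.925 2.74 -2.061
vertex 2.68 2.168 -2.164
endloop
endfacet
facet normal -0.947 -0.183 -0.263
outer loop
vertex 2.478 2.514 -1.677
vertex 2.68 2.168 -2.164
vertex 2.577 1.896 -1.604
endloop
endfacet
facet normal -0.892 -0.091 0.443
outer loop
vertex 2.478 2.514 -1.677
vertex 2.577 1.896 -1.604
vertex 2.759 2.3 -1.155
endloop
endfacet
facet normal 0.204 0.969 -0.142
outer loop
vertex 2.925 2.74 -2.061
vertex 2.974 2.821 -1.437
vertex 3.483 2.664 -1.776
endloop
endfacet
facet normal 0.017 0.471 0.882
outer loop
vertex 2.974 2.821 -1.437
vertex 2.759 2.3 -1.155
vertex 3.38 2.392 -1.216
endloop
endfacet
facet normal -0.433 -0.576 0.694
outer loop
vertex 2.759 2.3 -1.155
vertex 2.577 1.896 -1.604
vertex 3.135 1.82 -1.319
endloop
endfacet
facet normal -0.522 -0.725 -0.448
outer loop
vertex 2.577 1.896 -1.604
vertex 2.68 2.168 -2.164
vertex 3.086 1.739 -1.943
endloop
endfacet
facet normal -0.129 0.229 -0.965
outer loop
vertex 2.68 2.168 -2.164
vertex 2.925 2.74 -2.061
vertex 3.301 2.26 -2.225
endloop
endfacet
facet normal 0.947 0.183 0.263
outer loop
vertex 3.582 2.046 -1.703
vertex 3.483 2.664 -1.776
vertex 3.38 2.392 -1.216
endloop
endfacet
facet normal 0.705 -0.407 0.581
outer loop
vertex 3.582 2.046 -1.703
vertex 3.38 2.392 -1.216
vertex 3.135 1.82 -1.319
endloop
endfacet
facet normal 0.499 -0.863 0.073
outer loop
vertex 3.582 2.046 -1.703
vertex 3.135 1.82 -1.319
vertex 3.086 1.739 -1.943
endloop
endfacet
facet normal 0.615 -0.556 -0.559
outer loop
vertex 3.582 2.046 -1.703
vertex 3.086 1.739 -1.943
vertex 3.301 2.26 -2.225
endloop
endfacet
facet normal 0.892 0.091 -0.443
outer loop
vertex 3.582 2.046 -1.703
vertex 3.301 2.26 -2.225
vertex 3.483 2.664 -1.776
endloop
endfacet
facet normal 0.522 0.725 0.448
outer loop
vertex 3.38 2.392 -1.216
vertex 3.483 2.664 -1.776
vertex 2.974 2.821 -1.437
endloop
endfacet
facet normal 0.129 -0.229 0.965
outer loop
vertex 3.135 1.82 -1.319
vertex 3.38 2.392 -1.216
vertex 2.759 2.3 -1.155
endloop
endfacet
facet normal -0.204 -0.969 0.142
outer loop
vertex 3.086 1.739 -1.943
vertex 3.135 1.82 -1.319
vertex 2.577 1.896 -1.604
endloop
endfacet
facet normal -0.017 -0.471 -0.882
outer loop
vertex 3.301 2.26 -2.225
vertex 3.086 1.739 -1.943
vertex 2.68 2.168 -2.164
endloop
endfacet
facet normal 0.433 0.576 -0.694
outer loop
vertex 3.483 2.664 -1.776
vertex 3.301 2.26 -2.225
vertex 2.925 2.74 -2.061
endloop
endfacet

endsolid


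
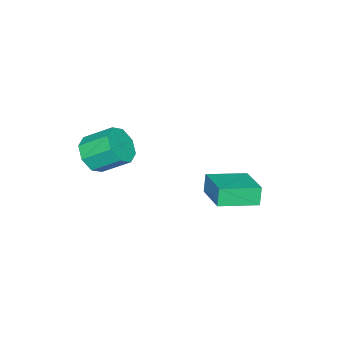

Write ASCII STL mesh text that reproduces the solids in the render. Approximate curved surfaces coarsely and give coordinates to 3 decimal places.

solid 
facet normal -0.718 0.678 -0.156
outer loop
vertex -4.932 -0.833 -2.35
vertex -3.74 0.55 -1.826
vertex -4.658 -0.742 -3.213
endloop
endfacet
facet normal -0.628 -0.728 -0.276
outer loop
vertex -3.38 -1.95 -2.934
vertex -4.932 -0.833 -2.35
vertex -4.658 -0.742 -3.213
endloop
endfacet
facet normal -0.718 0.678 -0.156
outer loop
vertex -4.658 -0.742 -3.213
vertex -3.74 0.55 -1.826
vertex -3.466 0.641 -2.689
endloop
endfacet
facet normal 0.301 0.100 -0.948
outer loop
vertex -3.466 0.641 -2.689
vertex -3.38 -1.95 -2.934
vertex -4.658 -0.742 -3.213
endloop
endfacet
facet normal -0.301 -0.100 0.948
outer loop
vertex -4.932 -0.833 -2.35
vertex -2.462 -0.658 -1.547
vertex -3.74 0.55 -1.826
endloop
endfacet
facet normal -0.628 -0.728 -0.276
outer loop
vertex -3.654 -2.041 -2.071
vertex -4.932 -0.833 -2.35
vertex -3.38 -1.95 -2.934
endloop
endfacet
facet normal -0.301 -0.100 0.948
outer loop
vertex -3.654 -2.041 -2.071
vertex -2.462 -0.658 -1.547
vertex -4.932 -0.833 -2.35
endloop
endfacet
facet normal 0.628 0.728 0.276
outer loop
vertex -3.74 0.55 -1.826
vertex -2.462 -0.658 -1.547
vertex -3.466 0.641 -2.689
endloop
endfacet
facet normal 0.301 0.100 -0.948
outer loop
vertex -2.188 -0.567 -2.41
vertex -3.38 -1.95 -2.934
vertex -3.466 0.641 -2.689
endloop
endfacet
facet normal 0.628 0.728 0.276
outer loop
vertex -3.466 0.641 -2.689
vertex -2.462 -0.658 -1.547
vertex -2.188 -0.567 -2.41
endloop
endfacet
facet normal 0.718 -0.678 0.156
outer loop
vertex -2.188 -0.567 -2.41
vertex -3.654 -2.041 -2.071
vertex -3.38 -1.95 -2.934
endloop
endfacet
facet normal 0.718 -0.678 0.156
outer loop
vertex -2.462 -0.658 -1.547
vertex -3.654 -2.041 -2.071
vertex -2.188 -0.567 -2.41
endloop
endfacet
facet normal 0.274 -0.779 -0.565
outer loop
vertex 1.312 -4.729 1.823
vertex 0.854 -4.393 1.138
vertex 1.689 -4.315 1.435
endloop
endfacet
facet normal 0.787 -0.158 0.596
outer loop
vertex 1.312 -4.729 1.823
vertex 1.689 -4.315 1.435
vertex 0.925 -3.624 2.626
endloop
endfacet
facet normal 0.787 -0.158 0.596
outer loop
vertex 0.925 -3.624 2.626
vertex 1.689 -4.315 1.435
vertex 1.302 -3.21 2.238
endloop
endfacet
facet normal -0.272 0.778 0.566
outer loop
vertex 0.925 -3.624 2.626
vertex 1.302 -3.21 2.238
vertex 0.466 -3.287 1.942
endloop
endfacet
facet normal 0.274 -0.778 -0.565
outer loop
vertex 1.689 -4.315 1.435
vertex 0.854 -4.393 1.138
vertex 1.577 -3.946 0.873
endloop
endfacet
facet normal 0.948 0.318 0.020
outer loop
vertex 1.689 -4.315 1.435
vertex 1.577 -3.946 0.873
vertex 1.302 -3.21 2.238
endloop
endfacet
facet normal 0.948 0.319 0.019
outer loop
vertex 1.302 -3.21 2.238
vertex 1.577 -3.946 0.873
vertex 1.189 -2.841 1.676
endloop
endfacet
facet normal -0.272 0.778 0.566
outer loop
vertex 1.302 -3.21 2.238
vertex 1.189 -2.841 1.676
vertex 0.466 -3.287 1.942
endloop
endfacet
facet normal 0.273 -0.778 -0.566
outer loop
vertex 1.577 -3.946 0.873
vertex 0.854 -4.393 1.138
vertex 1.04 -3.839 0.467
endloop
endfacet
facet normal 0.552 0.608 -0.570
outer loop
vertex 1.577 -3.946 0.873
vertex 1.04 -3.839 0.467
vertex 1.189 -2.841 1.676
endloop
endfacet
facet normal 0.553 0.608 -0.570
outer loop
vertex 1.189 -2.841 1.676
vertex 1.04 -3.839 0.467
vertex 0.653 -2.734 1.27
endloop
endfacet
facet normal -0.273 0.779 0.565
outer loop
vertex 1.189 -2.841 1.676
vertex 0.653 -2.734 1.27
vertex 0.466 -3.287 1.942
endloop
endfacet
facet normal 0.273 -0.778 -0.566
outer loop
vertex 1.04 -3.839 0.467
vertex 0.854 -4.393 1.138
vertex 0.395 -4.056 0.454
endloop
endfacet
facet normal -0.165 0.541 -0.824
outer loop
vertex 1.04 -3.839 0.467
vertex 0.395 -4.056 0.454
vertex 0.653 -2.734 1.27
endloop
endfacet
facet normal -0.165 0.541 -0.824
outer loop
vertex 0.653 -2.734 1.27
vertex 0.395 -4.056 0.454
vertex 0.008 -2.951 1.257
endloop
endfacet
facet normal -0.273 0.779 0.565
outer loop
vertex 0.653 -2.734 1.27
vertex 0.008 -2.951 1.257
vertex 0.466 -3.287 1.942
endloop
endfacet
facet normal 0.272 -0.778 -0.566
outer loop
vertex 0.395 -4.056 0.454
vertex 0.854 -4.393 1.138
vertex 0.018 -4.47 0.842
endloop
endfacet
facet normal -0.787 0.158 -0.596
outer loop
vertex 0.395 -4.056 0.454
vertex 0.018 -4.47 0.842
vertex 0.008 -2.951 1.257
endloop
endfacet
facet normal -0.787 0.158 -0.596
outer loop
vertex 0.008 -2.951 1.257
vertex 0.018 -4.47 0.842
vertex -0.369 -3.365 1.645
endloop
endfacet
facet normal -0.274 0.779 0.565
outer loop
vertex 0.008 -2.951 1.257
vertex -0.369 -3.365 1.645
vertex 0.466 -3.287 1.942
endloop
endfacet
facet normal 0.272 -0.778 -0.566
outer loop
vertex 0.018 -4.47 0.842
vertex 0.854 -4.393 1.138
vertex 0.131 -4.839 1.404
endloop
endfacet
facet normal -0.948 -0.318 -0.019
outer loop
vertex 0.018 -4.47 0.842
vertex 0.131 -4.839 1.404
vertex -0.369 -3.365 1.645
endloop
endfacet
facet normal -0.948 -0.318 -0.020
outer loop
vertex -0.369 -3.365 1.645
vertex 0.131 -4.839 1.404
vertex -0.257 -3.734 2.207
endloop
endfacet
facet normal -0.274 0.778 0.565
outer loop
vertex -0.369 -3.365 1.645
vertex -0.257 -3.734 2.207
vertex 0.466 -3.287 1.942
endloop
endfacet
facet normal 0.273 -0.779 -0.565
outer loop
vertex 0.131 -4.839 1.404
vertex 0.854 -4.393 1.138
vertex 0.667 -4.946 1.81
endloop
endfacet
facet normal -0.553 -0.608 0.570
outer loop
vertex 0.131 -4.839 1.404
vertex 0.667 -4.946 1.81
vertex -0.257 -3.734 2.207
endloop
endfacet
facet normal -0.552 -0.608 0.570
outer loop
vertex -0.257 -3.734 2.207
vertex 0.667 -4.946 1.81
vertex 0.28 -3.841 2.613
endloop
endfacet
facet normal -0.273 0.778 0.566
outer loop
vertex -0.257 -3.734 2.207
vertex 0.28 -3.841 2.613
vertex 0.466 -3.287 1.942
endloop
endfacet
facet normal 0.273 -0.779 -0.565
outer loop
vertex 0.667 -4.946 1.81
vertex 0.854 -4.393 1.138
vertex 1.312 -4.729 1.823
endloop
endfacet
facet normal 0.165 -0.541 0.824
outer loop
vertex 0.667 -4.946 1.81
vertex 1.312 -4.729 1.823
vertex 0.28 -3.841 2.613
endloop
endfacet
facet normal 0.165 -0.541 0.824
outer loop
vertex 0.28 -3.841 2.613
vertex 1.312 -4.729 1.823
vertex 0.925 -3.624 2.626
endloop
endfacet
facet normal -0.273 0.778 0.566
outer loop
vertex 0.28 -3.841 2.613
vertex 0.925 -3.624 2.626
vertex 0.466 -3.287 1.942
endloop
endfacet

endsolid


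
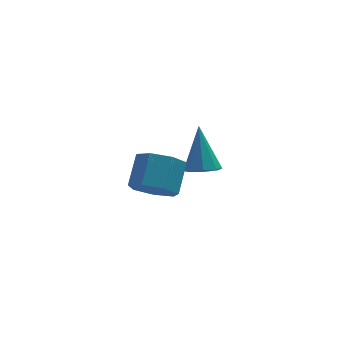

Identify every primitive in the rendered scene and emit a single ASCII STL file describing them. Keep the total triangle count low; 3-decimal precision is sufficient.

solid 
facet normal -0.393 -0.680 -0.620
outer loop
vertex -0.827 -1.615 2.92
vertex -1.597 -1.132 2.878
vertex -0.861 -1.073 2.347
endloop
endfacet
facet normal 0.919 -0.258 -0.299
outer loop
vertex -0.827 -1.615 2.92
vertex -0.861 -1.073 2.347
vertex -0.293 -0.692 3.764
endloop
endfacet
facet normal 0.919 -0.259 -0.299
outer loop
vertex -0.293 -0.692 3.764
vertex -0.861 -1.073 2.347
vertex -0.326 -0.149 3.191
endloop
endfacet
facet normal 0.393 0.679 0.621
outer loop
vertex -0.293 -0.692 3.764
vertex -0.326 -0.149 3.191
vertex -1.063 -0.208 3.722
endloop
endfacet
facet normal -0.393 -0.679 -0.620
outer loop
vertex -0.861 -1.073 2.347
vertex -1.597 -1.132 2.878
vertex -1.448 -0.575 2.174
endloop
endfacet
facet normal 0.540 0.375 -0.753
outer loop
vertex -0.861 -1.073 2.347
vertex -1.448 -0.575 2.174
vertex -0.326 -0.149 3.191
endloop
endfacet
facet normal 0.540 0.376 -0.753
outer loop
vertex -0.326 -0.149 3.191
vertex -1.448 -0.575 2.174
vertex -0.914 0.349 3.018
endloop
endfacet
facet normal 0.393 0.679 0.620
outer loop
vertex -0.326 -0.149 3.191
vertex -0.914 0.349 3.018
vertex -1.063 -0.208 3.722
endloop
endfacet
facet normal -0.393 -0.679 -0.620
outer loop
vertex -1.448 -0.575 2.174
vertex -1.597 -1.132 2.878
vertex -2.148 -0.496 2.531
endloop
endfacet
facet normal -0.245 0.727 -0.641
outer loop
vertex -1.448 -0.575 2.174
vertex -2.148 -0.496 2.531
vertex -0.914 0.349 3.018
endloop
endfacet
facet normal -0.246 0.728 -0.640
outer loop
vertex -0.914 0.349 3.018
vertex -2.148 -0.496 2.531
vertex -1.614 0.427 3.375
endloop
endfacet
facet normal 0.392 0.679 0.620
outer loop
vertex -0.914 0.349 3.018
vertex -1.614 0.427 3.375
vertex -1.063 -0.208 3.722
endloop
endfacet
facet normal -0.393 -0.679 -0.620
outer loop
vertex -2.148 -0.496 2.531
vertex -1.597 -1.132 2.878
vertex -2.433 -0.896 3.15
endloop
endfacet
facet normal -0.846 0.531 -0.046
outer loop
vertex -2.148 -0.496 2.531
vertex -2.433 -0.896 3.15
vertex -1.614 0.427 3.375
endloop
endfacet
facet normal -0.846 0.531 -0.046
outer loop
vertex -1.614 0.427 3.375
vertex -2.433 -0.896 3.15
vertex -1.899 0.027 3.993
endloop
endfacet
facet normal 0.392 0.679 0.620
outer loop
vertex -1.614 0.427 3.375
vertex -1.899 0.027 3.993
vertex -1.063 -0.208 3.722
endloop
endfacet
facet normal -0.393 -0.679 -0.620
outer loop
vertex -2.433 -0.896 3.15
vertex -1.597 -1.132 2.878
vertex -2.089 -1.473 3.564
endloop
endfacet
facet normal -0.810 -0.064 0.583
outer loop
vertex -2.433 -0.896 3.15
vertex -2.089 -1.473 3.564
vertex -1.899 0.027 3.993
endloop
endfacet
facet normal -0.809 -0.065 0.584
outer loop
vertex -1.899 0.027 3.993
vertex -2.089 -1.473 3.564
vertex -1.554 -0.55 4.407
endloop
endfacet
facet normal 0.392 0.679 0.620
outer loop
vertex -1.899 0.027 3.993
vertex -1.554 -0.55 4.407
vertex -1.063 -0.208 3.722
endloop
endfacet
facet normal -0.393 -0.679 -0.620
outer loop
vertex -2.089 -1.473 3.564
vertex -1.597 -1.132 2.878
vertex -1.374 -1.794 3.462
endloop
endfacet
facet normal -0.164 -0.612 0.774
outer loop
vertex -2.089 -1.473 3.564
vertex -1.374 -1.794 3.462
vertex -1.554 -0.55 4.407
endloop
endfacet
facet normal -0.164 -0.612 0.774
outer loop
vertex -1.554 -0.55 4.407
vertex -1.374 -1.794 3.462
vertex -0.84 -0.87 4.305
endloop
endfacet
facet normal 0.393 0.679 0.620
outer loop
vertex -1.554 -0.55 4.407
vertex -0.84 -0.87 4.305
vertex -1.063 -0.208 3.722
endloop
endfacet
facet normal -0.392 -0.679 -0.620
outer loop
vertex -1.374 -1.794 3.462
vertex -1.597 -1.132 2.878
vertex -0.827 -1.615 2.92
endloop
endfacet
facet normal 0.606 -0.698 0.381
outer loop
vertex -1.374 -1.794 3.462
vertex -0.827 -1.615 2.92
vertex -0.84 -0.87 4.305
endloop
endfacet
facet normal 0.605 -0.699 0.382
outer loop
vertex -0.84 -0.87 4.305
vertex -0.827 -1.615 2.92
vertex -0.293 -0.692 3.764
endloop
endfacet
facet normal 0.393 0.679 0.620
outer loop
vertex -0.84 -0.87 4.305
vertex -0.293 -0.692 3.764
vertex -1.063 -0.208 3.722
endloop
endfacet
facet normal -0.063 -0.521 -0.852
outer loop
vertex 1.791 2.63 0.323
vertex 1.396 3.167 0.024
vertex 2.108 3.012 0.066
endloop
endfacet
facet normal 0.799 -0.320 0.509
outer loop
vertex 1.791 2.63 0.323
vertex 2.108 3.012 0.066
vertex 1.524 4.213 1.736
endloop
endfacet
facet normal -0.063 -0.522 -0.851
outer loop
vertex 2.108 3.012 0.066
vertex 1.396 3.167 0.024
vertex 2.008 3.484 -0.216
endloop
endfacet
facet normal 0.951 0.280 0.131
outer loop
vertex 2.108 3.012 0.066
vertex 2.008 3.484 -0.216
vertex 1.524 4.213 1.736
endloop
endfacet
facet normal -0.064 -0.520 -0.852
outer loop
vertex 2.008 3.484 -0.216
vertex 1.396 3.167 0.024
vertex 1.549 3.77 -0.356
endloop
endfacet
facet normal 0.557 0.814 -0.166
outer loop
vertex 2.008 3.484 -0.216
vertex 1.549 3.77 -0.356
vertex 1.524 4.213 1.736
endloop
endfacet
facet normal -0.064 -0.520 -0.852
outer loop
vertex 1.549 3.77 -0.356
vertex 1.396 3.167 0.024
vertex 1.0 3.703 -0.274
endloop
endfacet
facet normal -0.149 0.967 -0.207
outer loop
vertex 1.549 3.77 -0.356
vertex 1.0 3.703 -0.274
vertex 1.524 4.213 1.736
endloop
endfacet
facet normal -0.064 -0.520 -0.852
outer loop
vertex 1.0 3.703 -0.274
vertex 1.396 3.167 0.024
vertex 0.684 3.321 -0.017
endloop
endfacet
facet normal -0.759 0.650 0.033
outer loop
vertex 1.0 3.703 -0.274
vertex 0.684 3.321 -0.017
vertex 1.524 4.213 1.736
endloop
endfacet
facet normal -0.064 -0.522 -0.851
outer loop
vertex 0.684 3.321 -0.017
vertex 1.396 3.167 0.024
vertex 0.784 2.849 0.265
endloop
endfacet
facet normal -0.911 0.052 0.410
outer loop
vertex 0.684 3.321 -0.017
vertex 0.784 2.849 0.265
vertex 1.524 4.213 1.736
endloop
endfacet
facet normal -0.065 -0.521 -0.851
outer loop
vertex 0.784 2.849 0.265
vertex 1.396 3.167 0.024
vertex 1.243 2.563 0.405
endloop
endfacet
facet normal -0.516 -0.483 0.707
outer loop
vertex 0.784 2.849 0.265
vertex 1.243 2.563 0.405
vertex 1.524 4.213 1.736
endloop
endfacet
facet normal -0.064 -0.521 -0.851
outer loop
vertex 1.243 2.563 0.405
vertex 1.396 3.167 0.024
vertex 1.791 2.63 0.323
endloop
endfacet
facet normal 0.190 -0.636 0.748
outer loop
vertex 1.243 2.563 0.405
vertex 1.791 2.63 0.323
vertex 1.524 4.213 1.736
endloop
endfacet

endsolid


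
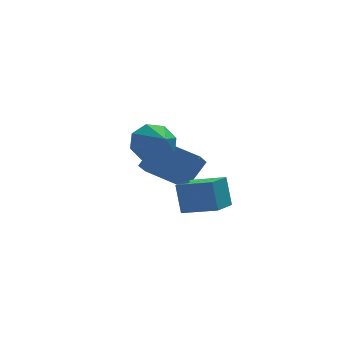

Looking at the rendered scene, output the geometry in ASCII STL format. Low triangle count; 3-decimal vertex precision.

solid 
facet normal -0.671 0.703 0.236
outer loop
vertex -3.355 3.687 0.819
vertex -2.942 4.294 0.186
vertex -4.295 3.164 -0.297
endloop
endfacet
facet normal -0.426 -0.627 0.653
outer loop
vertex -2.958 1.766 -0.766
vertex -3.355 3.687 0.819
vertex -4.295 3.164 -0.297
endloop
endfacet
facet normal -0.671 0.703 0.235
outer loop
vertex -4.295 3.164 -0.297
vertex -2.942 4.294 0.186
vertex -3.881 3.771 -0.93
endloop
endfacet
facet normal -0.606 -0.338 -0.720
outer loop
vertex -3.881 3.771 -0.93
vertex -2.958 1.766 -0.766
vertex -4.295 3.164 -0.297
endloop
endfacet
facet normal 0.606 0.338 0.720
outer loop
vertex -3.355 3.687 0.819
vertex -1.605 2.896 -0.283
vertex -2.942 4.294 0.186
endloop
endfacet
facet normal -0.426 -0.626 0.652
outer loop
vertex -2.019 2.289 0.35
vertex -3.355 3.687 0.819
vertex -2.958 1.766 -0.766
endloop
endfacet
facet normal 0.606 0.338 0.720
outer loop
vertex -2.019 2.289 0.35
vertex -1.605 2.896 -0.283
vertex -3.355 3.687 0.819
endloop
endfacet
facet normal 0.426 0.627 -0.652
outer loop
vertex -2.942 4.294 0.186
vertex -1.605 2.896 -0.283
vertex -3.881 3.771 -0.93
endloop
endfacet
facet normal -0.606 -0.338 -0.720
outer loop
vertex -2.545 2.373 -1.399
vertex -2.958 1.766 -0.766
vertex -3.881 3.771 -0.93
endloop
endfacet
facet normal 0.426 0.626 -0.653
outer loop
vertex -3.881 3.771 -0.93
vertex -1.605 2.896 -0.283
vertex -2.545 2.373 -1.399
endloop
endfacet
facet normal 0.671 -0.703 -0.236
outer loop
vertex -2.545 2.373 -1.399
vertex -2.019 2.289 0.35
vertex -2.958 1.766 -0.766
endloop
endfacet
facet normal 0.671 -0.703 -0.236
outer loop
vertex -1.605 2.896 -0.283
vertex -2.019 2.289 0.35
vertex -2.545 2.373 -1.399
endloop
endfacet
facet normal -0.118 0.849 -0.515
outer loop
vertex -3.227 1.536 1.035
vertex -4.018 1.743 1.557
vertex -3.07 1.928 1.645
endloop
endfacet
facet normal 0.892 -0.448 0.058
outer loop
vertex -3.227 1.536 1.035
vertex -3.07 1.928 1.645
vertex -3.842 0.477 2.323
endloop
endfacet
facet normal -0.118 0.849 -0.515
outer loop
vertex -3.07 1.928 1.645
vertex -4.018 1.743 1.557
vertex -3.469 2.212 2.204
endloop
endfacet
facet normal 0.777 -0.125 0.618
outer loop
vertex -3.07 1.928 1.645
vertex -3.469 2.212 2.204
vertex -3.842 0.477 2.323
endloop
endfacet
facet normal -0.119 0.849 -0.515
outer loop
vertex -3.469 2.212 2.204
vertex -4.018 1.743 1.557
vertex -4.189 2.22 2.383
endloop
endfacet
facet normal 0.241 0.015 0.970
outer loop
vertex -3.469 2.212 2.204
vertex -4.189 2.22 2.383
vertex -3.842 0.477 2.323
endloop
endfacet
facet normal -0.118 0.849 -0.515
outer loop
vertex -4.189 2.22 2.383
vertex -4.018 1.743 1.557
vertex -4.809 1.949 2.078
endloop
endfacet
facet normal -0.399 -0.111 0.910
outer loop
vertex -4.189 2.22 2.383
vertex -4.809 1.949 2.078
vertex -3.842 0.477 2.323
endloop
endfacet
facet normal -0.118 0.849 -0.515
outer loop
vertex -4.809 1.949 2.078
vertex -4.018 1.743 1.557
vertex -4.966 1.557 1.468
endloop
endfacet
facet normal -0.770 -0.427 0.473
outer loop
vertex -4.809 1.949 2.078
vertex -4.966 1.557 1.468
vertex -3.842 0.477 2.323
endloop
endfacet
facet normal -0.118 0.849 -0.514
outer loop
vertex -4.966 1.557 1.468
vertex -4.018 1.743 1.557
vertex -4.567 1.274 0.909
endloop
endfacet
facet normal -0.655 -0.751 -0.087
outer loop
vertex -4.966 1.557 1.468
vertex -4.567 1.274 0.909
vertex -3.842 0.477 2.323
endloop
endfacet
facet normal -0.117 0.849 -0.515
outer loop
vertex -4.567 1.274 0.909
vertex -4.018 1.743 1.557
vertex -3.847 1.265 0.73
endloop
endfacet
facet normal -0.120 -0.890 -0.440
outer loop
vertex -4.567 1.274 0.909
vertex -3.847 1.265 0.73
vertex -3.842 0.477 2.323
endloop
endfacet
facet normal -0.118 0.849 -0.515
outer loop
vertex -3.847 1.265 0.73
vertex -4.018 1.743 1.557
vertex -3.227 1.536 1.035
endloop
endfacet
facet normal 0.521 -0.764 -0.380
outer loop
vertex -3.847 1.265 0.73
vertex -3.227 1.536 1.035
vertex -3.842 0.477 2.323
endloop
endfacet
facet normal -0.796 0.543 -0.268
outer loop
vertex -3.786 -0.813 0.493
vertex -2.957 0.237 0.157
vertex -3.69 -1.289 -0.756
endloop
endfacet
facet normal -0.600 -0.762 0.244
outer loop
vertex -2.503 -2.097 -0.357
vertex -3.786 -0.813 0.493
vertex -3.69 -1.289 -0.756
endloop
endfacet
facet normal -0.796 0.543 -0.268
outer loop
vertex -3.69 -1.289 -0.756
vertex -2.957 0.237 0.157
vertex -2.861 -0.238 -1.092
endloop
endfacet
facet normal 0.072 -0.355 -0.932
outer loop
vertex -2.861 -0.238 -1.092
vertex -2.503 -2.097 -0.357
vertex -3.69 -1.289 -0.756
endloop
endfacet
facet normal -0.072 0.355 0.932
outer loop
vertex -3.786 -0.813 0.493
vertex -1.77 -0.571 0.556
vertex -2.957 0.237 0.157
endloop
endfacet
facet normal -0.601 -0.761 0.243
outer loop
vertex -2.599 -1.622 0.892
vertex -3.786 -0.813 0.493
vertex -2.503 -2.097 -0.357
endloop
endfacet
facet normal -0.072 0.355 0.932
outer loop
vertex -2.599 -1.622 0.892
vertex -1.77 -0.571 0.556
vertex -3.786 -0.813 0.493
endloop
endfacet
facet normal 0.600 0.762 -0.244
outer loop
vertex -2.957 0.237 0.157
vertex -1.77 -0.571 0.556
vertex -2.861 -0.238 -1.092
endloop
endfacet
facet normal 0.072 -0.355 -0.932
outer loop
vertex -1.674 -1.047 -0.693
vertex -2.503 -2.097 -0.357
vertex -2.861 -0.238 -1.092
endloop
endfacet
facet normal 0.601 0.761 -0.244
outer loop
vertex -2.861 -0.238 -1.092
vertex -1.77 -0.571 0.556
vertex -1.674 -1.047 -0.693
endloop
endfacet
facet normal 0.796 -0.543 0.268
outer loop
vertex -1.674 -1.047 -0.693
vertex -2.599 -1.622 0.892
vertex -2.503 -2.097 -0.357
endloop
endfacet
facet normal 0.796 -0.542 0.268
outer loop
vertex -1.77 -0.571 0.556
vertex -2.599 -1.622 0.892
vertex -1.674 -1.047 -0.693
endloop
endfacet

endsolid


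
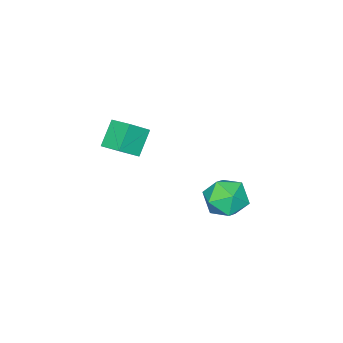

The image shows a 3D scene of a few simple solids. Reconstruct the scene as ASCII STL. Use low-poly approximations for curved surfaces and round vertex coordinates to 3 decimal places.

solid 
facet normal -0.457 -0.312 0.833
outer loop
vertex -1.231 3.65 -0.895
vertex -1.239 2.618 -1.286
vertex -0.385 2.973 -0.684
endloop
endfacet
facet normal -0.040 0.251 0.967
outer loop
vertex -1.231 3.65 -0.895
vertex -0.385 2.973 -0.684
vertex -0.195 4.027 -0.95
endloop
endfacet
facet normal -0.258 0.791 0.554
outer loop
vertex -1.231 3.65 -0.895
vertex -0.195 4.027 -0.95
vertex -0.931 4.324 -1.717
endloop
endfacet
facet normal -0.811 0.562 0.164
outer loop
vertex -1.231 3.65 -0.895
vertex -0.931 4.324 -1.717
vertex -1.577 3.452 -1.925
endloop
endfacet
facet normal -0.934 -0.120 0.337
outer loop
vertex -1.231 3.65 -0.895
vertex -1.577 3.452 -1.925
vertex -1.239 2.618 -1.286
endloop
endfacet
facet normal 0.626 0.083 0.775
outer loop
vertex -0.195 4.027 -0.95
vertex -0.385 2.973 -0.684
vertex 0.437 3.228 -1.375
endloop
endfacet
facet normal -0.050 -0.828 0.559
outer loop
vertex -0.385 2.973 -0.684
vertex -1.239 2.618 -1.286
vertex -0.209 2.356 -1.583
endloop
endfacet
facet normal -0.820 -0.519 -0.244
outer loop
vertex -1.239 2.618 -1.286
vertex -1.577 3.452 -1.925
vertex -0.945 2.653 -2.35
endloop
endfacet
facet normal -0.621 0.584 -0.523
outer loop
vertex -1.577 3.452 -1.925
vertex -0.931 4.324 -1.717
vertex -0.755 3.707 -2.616
endloop
endfacet
facet normal 0.274 0.956 0.107
outer loop
vertex -0.931 4.324 -1.717
vertex -0.195 4.027 -0.95
vertex 0.099 4.062 -2.014
endloop
endfacet
facet normal 0.811 -0.562 -0.164
outer loop
vertex 0.091 3.03 -2.405
vertex 0.437 3.228 -1.375
vertex -0.209 2.356 -1.583
endloop
endfacet
facet normal 0.258 -0.791 -0.554
outer loop
vertex 0.091 3.03 -2.405
vertex -0.209 2.356 -1.583
vertex -0.945 2.653 -2.35
endloop
endfacet
facet normal 0.040 -0.251 -0.967
outer loop
vertex 0.091 3.03 -2.405
vertex -0.945 2.653 -2.35
vertex -0.755 3.707 -2.616
endloop
endfacet
facet normal 0.457 0.312 -0.833
outer loop
vertex 0.091 3.03 -2.405
vertex -0.755 3.707 -2.616
vertex 0.099 4.062 -2.014
endloop
endfacet
facet normal 0.934 0.120 -0.337
outer loop
vertex 0.091 3.03 -2.405
vertex 0.099 4.062 -2.014
vertex 0.437 3.228 -1.375
endloop
endfacet
facet normal 0.621 -0.584 0.523
outer loop
vertex -0.209 2.356 -1.583
vertex 0.437 3.228 -1.375
vertex -0.385 2.973 -0.684
endloop
endfacet
facet normal -0.274 -0.956 -0.107
outer loop
vertex -0.945 2.653 -2.35
vertex -0.209 2.356 -1.583
vertex -1.239 2.618 -1.286
endloop
endfacet
facet normal -0.626 -0.083 -0.775
outer loop
vertex -0.755 3.707 -2.616
vertex -0.945 2.653 -2.35
vertex -1.577 3.452 -1.925
endloop
endfacet
facet normal 0.050 0.828 -0.559
outer loop
vertex 0.099 4.062 -2.014
vertex -0.755 3.707 -2.616
vertex -0.931 4.324 -1.717
endloop
endfacet
facet normal 0.820 0.519 0.244
outer loop
vertex 0.437 3.228 -1.375
vertex 0.099 4.062 -2.014
vertex -0.195 4.027 -0.95
endloop
endfacet
facet normal -0.658 -0.157 0.736
outer loop
vertex -0.207 -2.801 0.528
vertex -0.083 -1.612 0.892
vertex -1.118 -2.477 -0.217
endloop
endfacet
facet normal -0.100 -0.951 -0.292
outer loop
vertex -0.157 -2.248 -1.292
vertex -0.207 -2.801 0.528
vertex -1.118 -2.477 -0.217
endloop
endfacet
facet normal -0.658 -0.157 0.736
outer loop
vertex -1.118 -2.477 -0.217
vertex -0.083 -1.612 0.892
vertex -0.993 -1.288 0.148
endloop
endfacet
facet normal -0.746 0.266 -0.610
outer loop
vertex -0.993 -1.288 0.148
vertex -0.157 -2.248 -1.292
vertex -1.118 -2.477 -0.217
endloop
endfacet
facet normal 0.746 -0.265 0.611
outer loop
vertex -0.207 -2.801 0.528
vertex 0.878 -1.383 -0.183
vertex -0.083 -1.612 0.892
endloop
endfacet
facet normal -0.100 -0.951 -0.292
outer loop
vertex 0.753 -2.572 -0.548
vertex -0.207 -2.801 0.528
vertex -0.157 -2.248 -1.292
endloop
endfacet
facet normal 0.747 -0.266 0.610
outer loop
vertex 0.753 -2.572 -0.548
vertex 0.878 -1.383 -0.183
vertex -0.207 -2.801 0.528
endloop
endfacet
facet normal 0.100 0.951 0.292
outer loop
vertex -0.083 -1.612 0.892
vertex 0.878 -1.383 -0.183
vertex -0.993 -1.288 0.148
endloop
endfacet
facet normal -0.747 0.265 -0.610
outer loop
vertex -0.033 -1.059 -0.928
vertex -0.157 -2.248 -1.292
vertex -0.993 -1.288 0.148
endloop
endfacet
facet normal 0.100 0.951 0.292
outer loop
vertex -0.993 -1.288 0.148
vertex 0.878 -1.383 -0.183
vertex -0.033 -1.059 -0.928
endloop
endfacet
facet normal 0.658 0.157 -0.737
outer loop
vertex -0.033 -1.059 -0.928
vertex 0.753 -2.572 -0.548
vertex -0.157 -2.248 -1.292
endloop
endfacet
facet normal 0.658 0.157 -0.736
outer loop
vertex 0.878 -1.383 -0.183
vertex 0.753 -2.572 -0.548
vertex -0.033 -1.059 -0.928
endloop
endfacet

endsolid
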